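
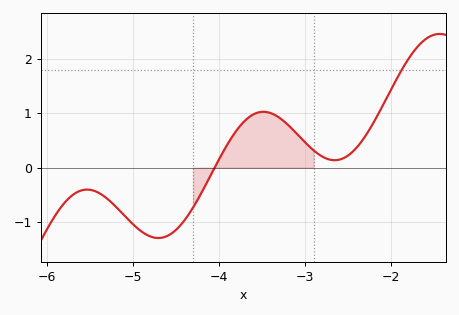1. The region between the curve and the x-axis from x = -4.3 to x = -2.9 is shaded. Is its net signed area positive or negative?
positive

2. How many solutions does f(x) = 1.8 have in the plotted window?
1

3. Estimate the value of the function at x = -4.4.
-0.973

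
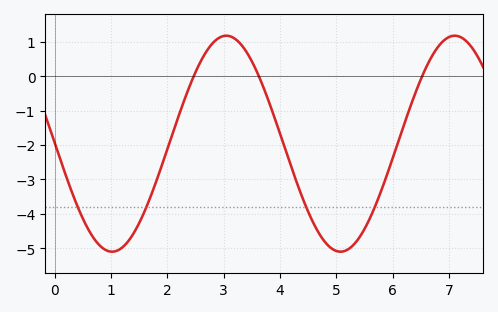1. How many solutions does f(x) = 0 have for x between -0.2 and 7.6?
3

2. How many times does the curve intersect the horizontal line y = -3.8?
4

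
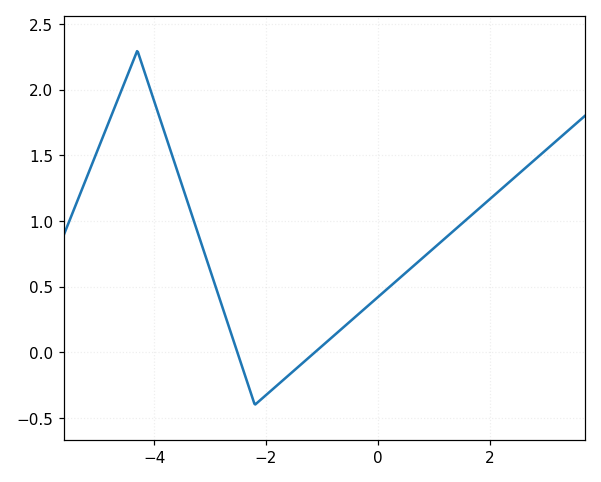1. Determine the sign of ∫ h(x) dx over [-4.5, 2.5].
positive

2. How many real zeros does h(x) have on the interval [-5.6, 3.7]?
2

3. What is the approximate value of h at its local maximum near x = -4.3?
2.3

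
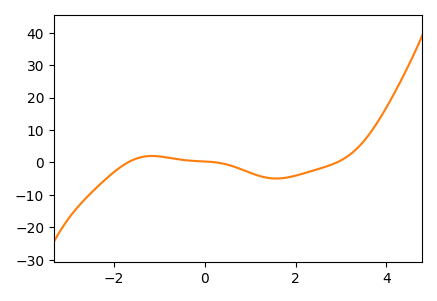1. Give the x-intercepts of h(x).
-1.6, 0.2, 3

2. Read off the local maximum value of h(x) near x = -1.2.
2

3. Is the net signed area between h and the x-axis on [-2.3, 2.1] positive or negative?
negative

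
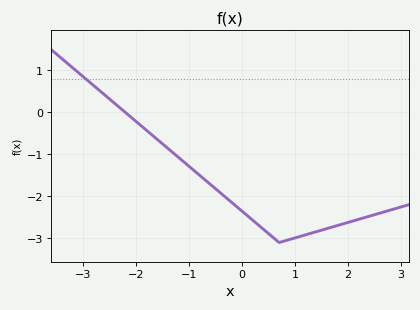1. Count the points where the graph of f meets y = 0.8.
1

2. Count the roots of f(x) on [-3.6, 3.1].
1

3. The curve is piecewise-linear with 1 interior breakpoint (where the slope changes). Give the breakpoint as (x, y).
(0.7, -3.1)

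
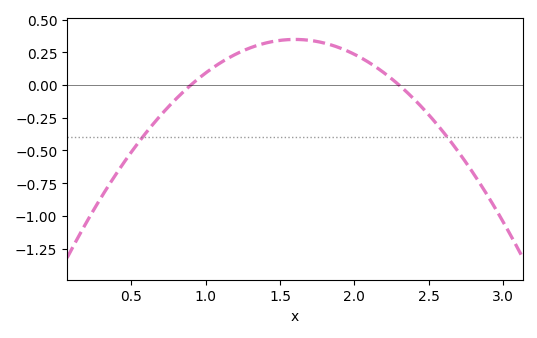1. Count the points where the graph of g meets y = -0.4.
2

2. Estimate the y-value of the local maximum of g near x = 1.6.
0.34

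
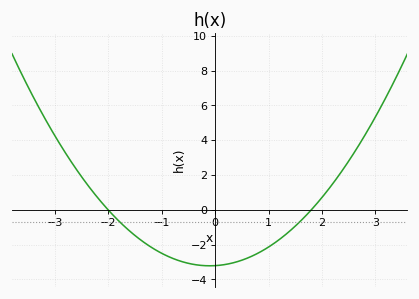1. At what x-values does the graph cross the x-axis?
-2, 1.8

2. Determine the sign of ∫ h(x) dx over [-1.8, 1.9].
negative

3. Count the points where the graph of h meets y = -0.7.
2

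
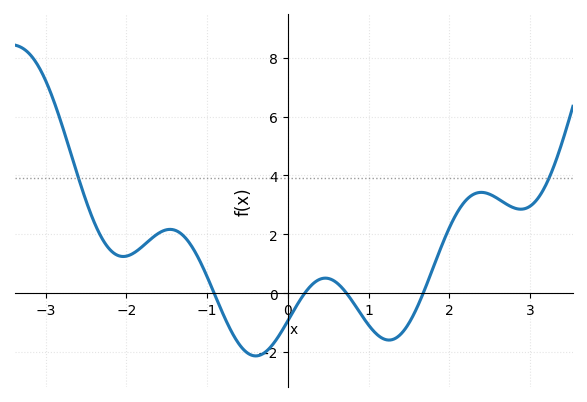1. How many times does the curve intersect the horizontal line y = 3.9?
2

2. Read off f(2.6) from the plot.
3.2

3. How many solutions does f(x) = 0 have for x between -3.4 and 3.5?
4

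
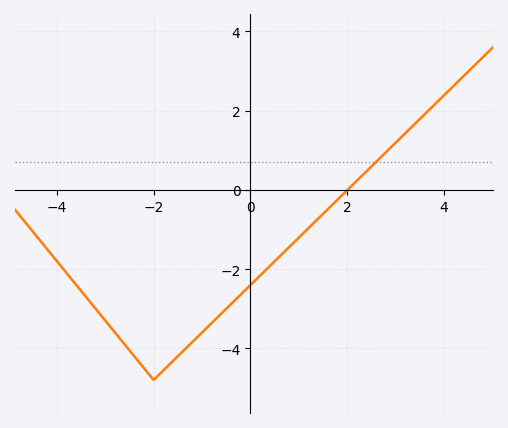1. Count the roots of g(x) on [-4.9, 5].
1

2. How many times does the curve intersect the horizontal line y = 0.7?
1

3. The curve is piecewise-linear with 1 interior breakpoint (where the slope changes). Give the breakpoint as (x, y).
(-2, -4.8)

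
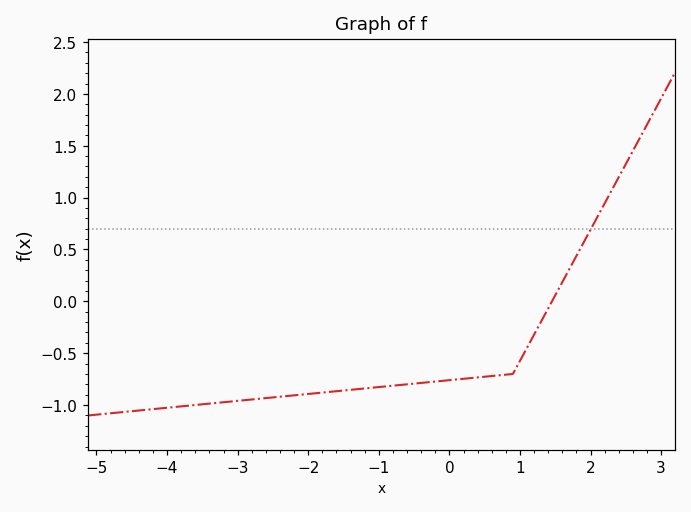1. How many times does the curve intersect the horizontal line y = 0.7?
1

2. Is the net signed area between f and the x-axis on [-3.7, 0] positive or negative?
negative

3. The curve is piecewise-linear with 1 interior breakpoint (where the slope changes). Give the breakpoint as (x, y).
(0.9, -0.7)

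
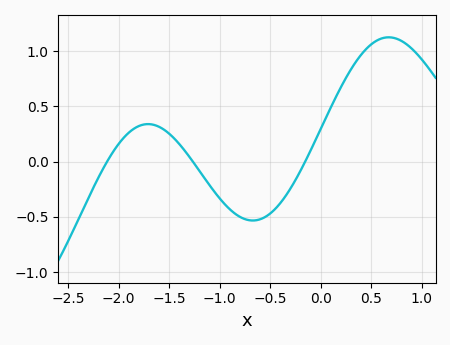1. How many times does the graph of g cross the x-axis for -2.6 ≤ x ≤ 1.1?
3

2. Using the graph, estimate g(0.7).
1.12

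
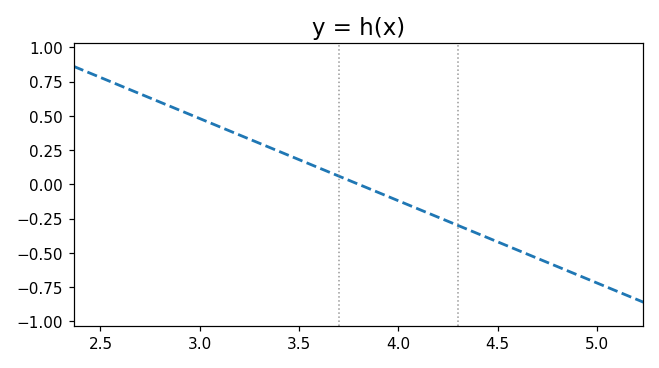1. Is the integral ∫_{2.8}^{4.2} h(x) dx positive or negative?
positive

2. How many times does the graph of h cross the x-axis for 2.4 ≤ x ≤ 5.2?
1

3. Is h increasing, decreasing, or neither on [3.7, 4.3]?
decreasing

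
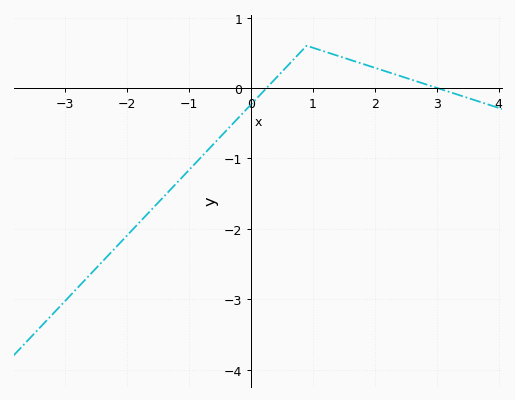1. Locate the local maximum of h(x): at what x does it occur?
0.903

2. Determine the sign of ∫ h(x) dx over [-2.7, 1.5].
negative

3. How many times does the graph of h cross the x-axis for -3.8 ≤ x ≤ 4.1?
2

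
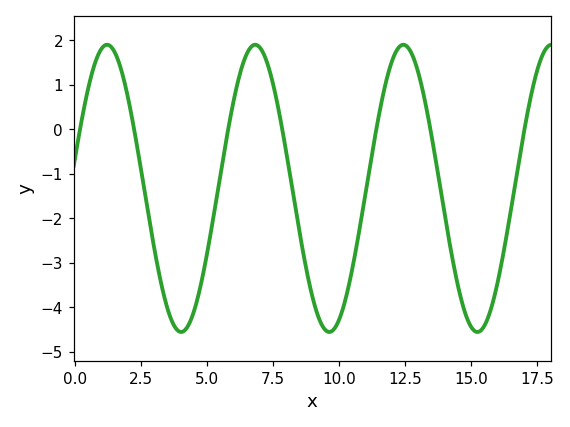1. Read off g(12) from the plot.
1.5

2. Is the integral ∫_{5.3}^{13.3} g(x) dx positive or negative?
negative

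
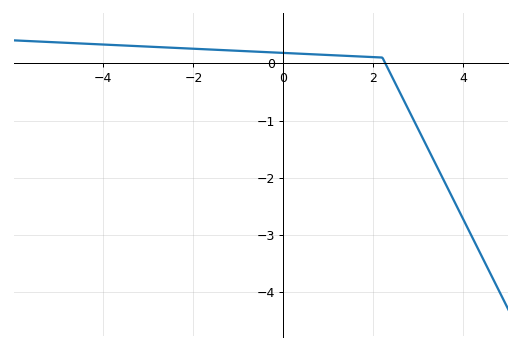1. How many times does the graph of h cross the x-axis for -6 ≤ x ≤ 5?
1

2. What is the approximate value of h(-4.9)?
0.36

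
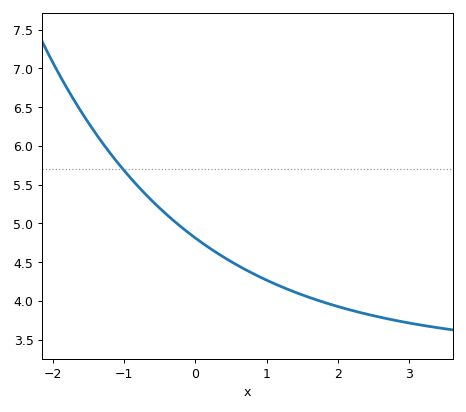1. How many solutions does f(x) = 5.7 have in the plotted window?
1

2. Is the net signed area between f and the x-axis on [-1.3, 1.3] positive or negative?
positive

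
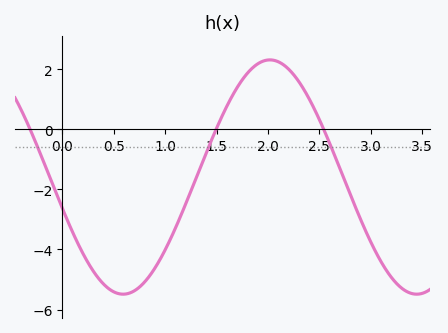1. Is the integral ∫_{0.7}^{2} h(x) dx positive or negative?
negative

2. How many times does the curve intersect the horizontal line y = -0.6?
3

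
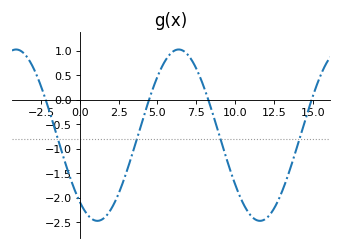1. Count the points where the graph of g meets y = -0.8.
4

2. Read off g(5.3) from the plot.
0.682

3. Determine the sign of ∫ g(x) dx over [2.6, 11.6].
negative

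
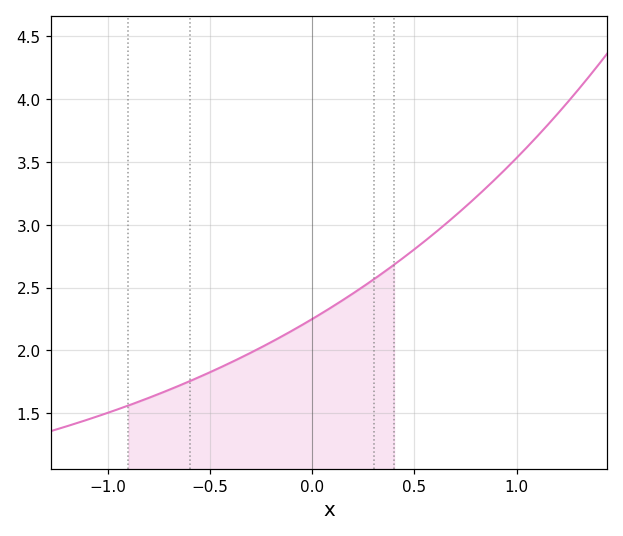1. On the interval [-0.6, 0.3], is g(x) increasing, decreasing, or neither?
increasing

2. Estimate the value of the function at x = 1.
3.55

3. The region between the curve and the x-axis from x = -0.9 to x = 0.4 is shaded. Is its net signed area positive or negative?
positive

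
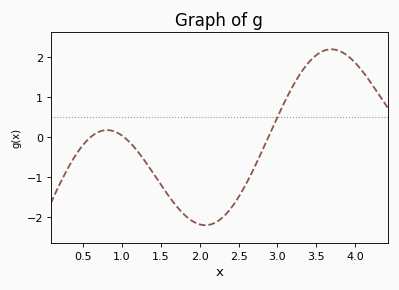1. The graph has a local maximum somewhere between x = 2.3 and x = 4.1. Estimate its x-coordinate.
3.69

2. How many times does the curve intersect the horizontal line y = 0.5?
1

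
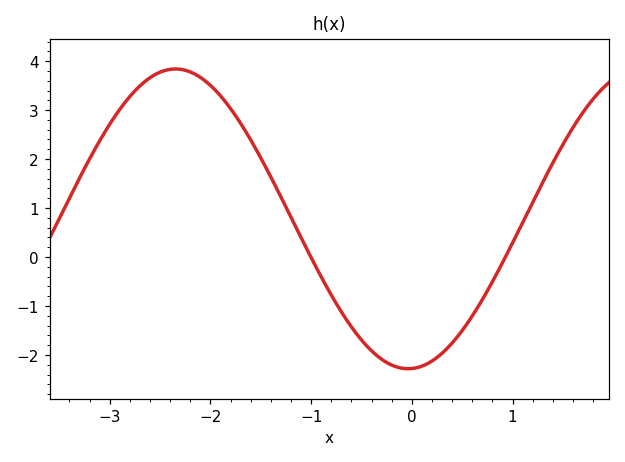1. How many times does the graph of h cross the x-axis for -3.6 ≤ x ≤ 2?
2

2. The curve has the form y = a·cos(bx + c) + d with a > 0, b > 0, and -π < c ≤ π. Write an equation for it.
y = 3.06cos(1.36x - 3.09) + 0.78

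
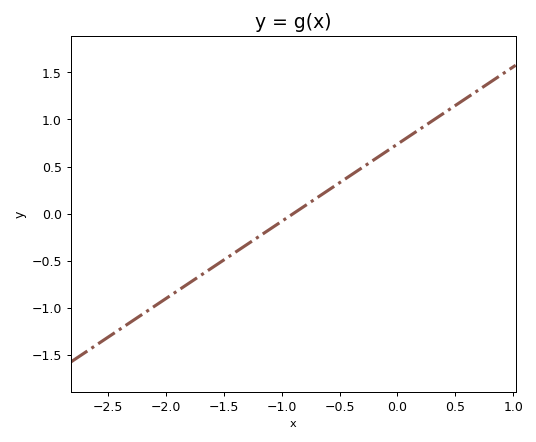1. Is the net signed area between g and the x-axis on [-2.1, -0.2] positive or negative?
negative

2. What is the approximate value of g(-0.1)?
0.65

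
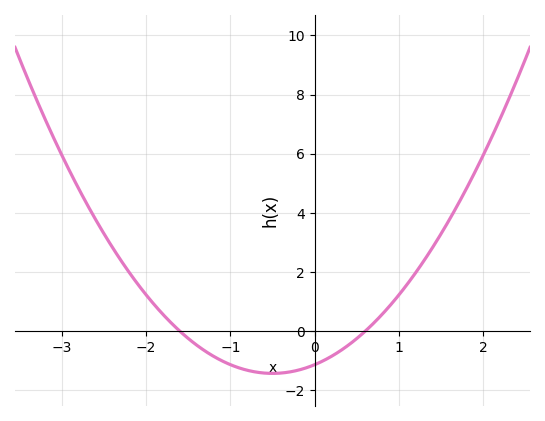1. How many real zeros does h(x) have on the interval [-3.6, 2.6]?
2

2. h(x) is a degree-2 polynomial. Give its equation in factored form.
y = 1.18(x + 1.6)(x - 0.6)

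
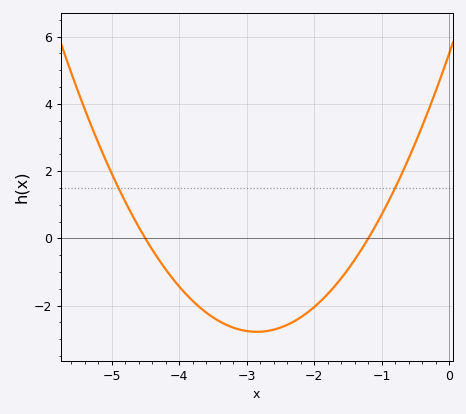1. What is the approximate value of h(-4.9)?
1.51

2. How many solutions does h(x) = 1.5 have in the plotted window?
2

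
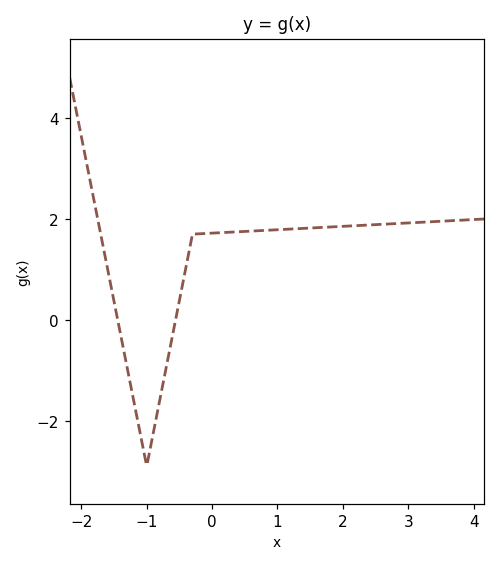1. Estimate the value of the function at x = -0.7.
-1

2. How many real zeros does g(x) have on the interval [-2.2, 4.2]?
2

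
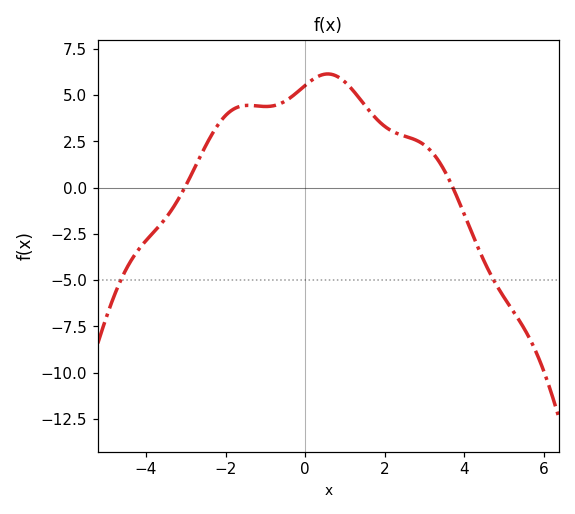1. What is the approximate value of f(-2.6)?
2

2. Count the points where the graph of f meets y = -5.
2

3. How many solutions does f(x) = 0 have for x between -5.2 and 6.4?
2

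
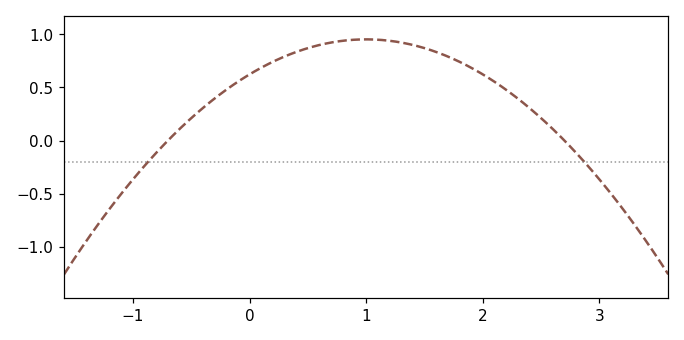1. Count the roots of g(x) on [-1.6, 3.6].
2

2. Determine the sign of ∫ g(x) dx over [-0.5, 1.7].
positive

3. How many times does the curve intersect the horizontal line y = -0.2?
2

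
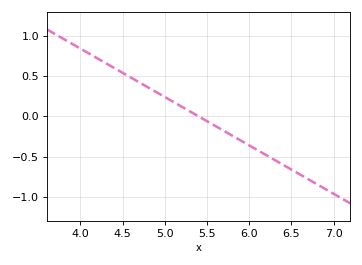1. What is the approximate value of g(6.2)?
-0.5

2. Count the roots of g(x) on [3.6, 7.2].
1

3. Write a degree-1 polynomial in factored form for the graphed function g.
y = -0.6(x - 5.4)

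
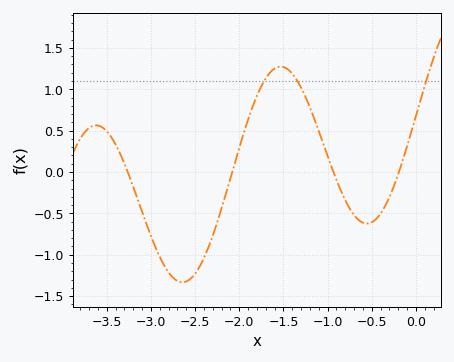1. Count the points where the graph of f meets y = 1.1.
3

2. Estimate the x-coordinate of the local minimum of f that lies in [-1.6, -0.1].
-0.555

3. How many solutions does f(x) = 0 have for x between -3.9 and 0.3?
4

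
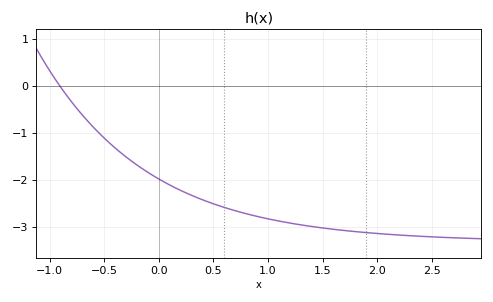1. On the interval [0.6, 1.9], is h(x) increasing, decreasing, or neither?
decreasing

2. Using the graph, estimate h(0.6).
-2.6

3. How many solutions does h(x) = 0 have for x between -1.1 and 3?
1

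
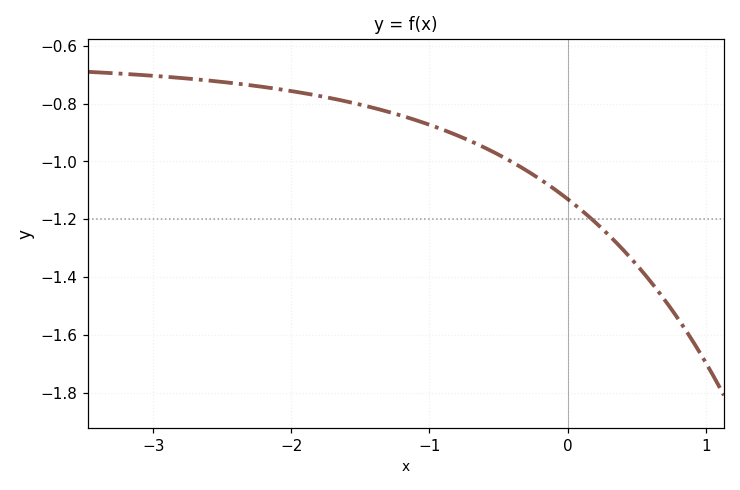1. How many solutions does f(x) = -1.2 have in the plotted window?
1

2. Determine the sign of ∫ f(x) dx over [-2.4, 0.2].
negative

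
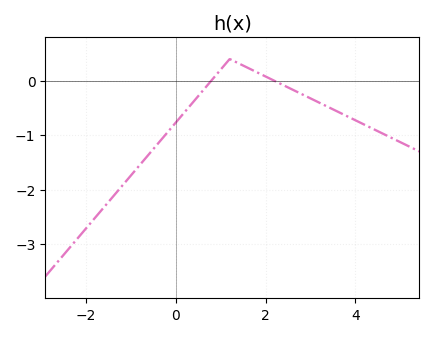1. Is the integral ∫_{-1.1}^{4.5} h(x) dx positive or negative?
negative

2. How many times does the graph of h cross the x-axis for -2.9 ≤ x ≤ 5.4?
2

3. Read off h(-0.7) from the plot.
-1.4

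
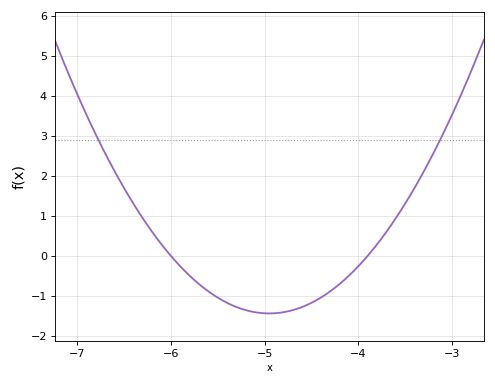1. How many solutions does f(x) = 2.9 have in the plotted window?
2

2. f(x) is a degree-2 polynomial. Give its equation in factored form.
y = 1.31(x + 6)(x + 3.9)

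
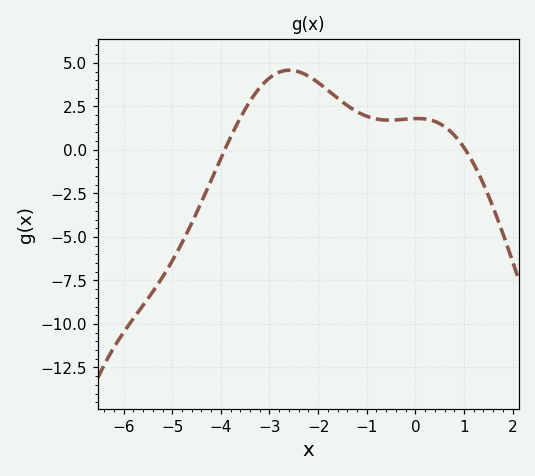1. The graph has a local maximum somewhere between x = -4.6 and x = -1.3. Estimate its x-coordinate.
-2.6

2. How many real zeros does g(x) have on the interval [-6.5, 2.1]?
2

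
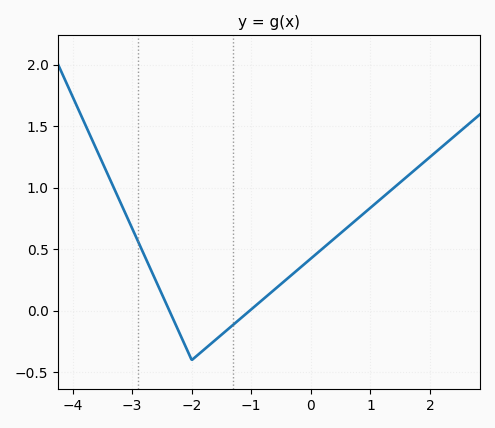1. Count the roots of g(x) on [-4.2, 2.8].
2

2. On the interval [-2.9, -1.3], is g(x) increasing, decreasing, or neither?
neither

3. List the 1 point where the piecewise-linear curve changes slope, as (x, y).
(-2, -0.4)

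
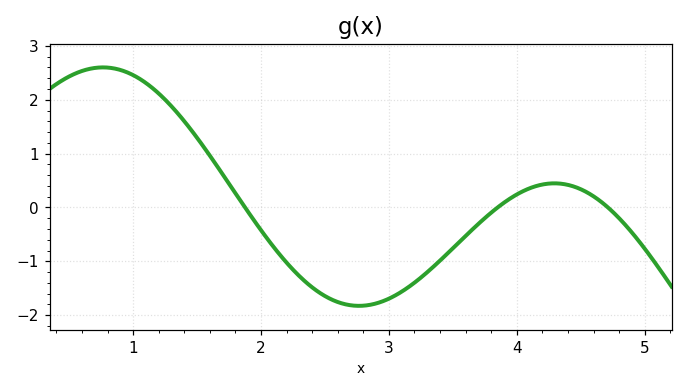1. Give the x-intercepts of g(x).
1.88, 3.85, 4.71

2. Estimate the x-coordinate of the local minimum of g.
2.77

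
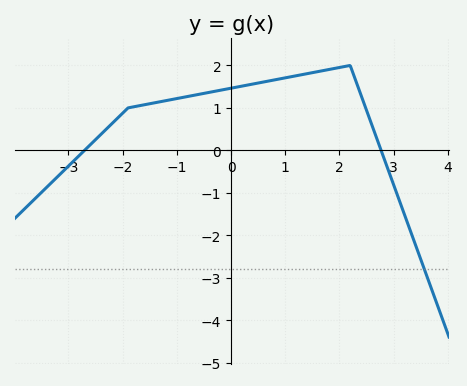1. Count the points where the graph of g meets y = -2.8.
1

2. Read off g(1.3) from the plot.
1.78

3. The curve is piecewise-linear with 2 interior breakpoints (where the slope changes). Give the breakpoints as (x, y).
(-1.9, 1); (2.2, 2)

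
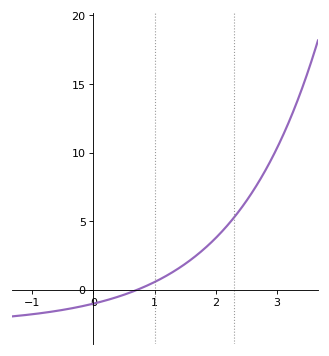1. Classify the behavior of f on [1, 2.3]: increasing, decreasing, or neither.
increasing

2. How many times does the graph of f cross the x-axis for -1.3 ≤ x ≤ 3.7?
1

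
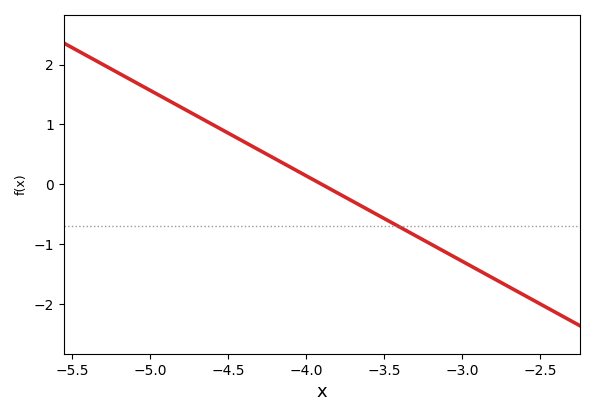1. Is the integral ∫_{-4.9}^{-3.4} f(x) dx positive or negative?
positive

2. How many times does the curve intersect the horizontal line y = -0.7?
1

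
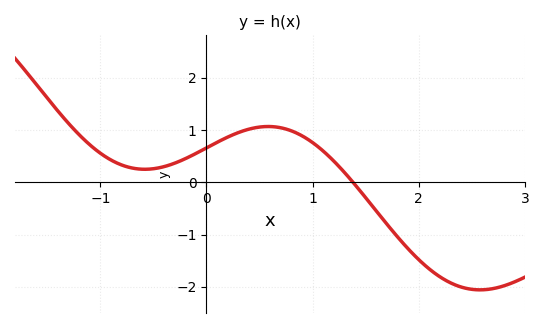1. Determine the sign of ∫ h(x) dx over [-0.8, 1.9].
positive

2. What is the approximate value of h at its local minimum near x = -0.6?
0.2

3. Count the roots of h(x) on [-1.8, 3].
1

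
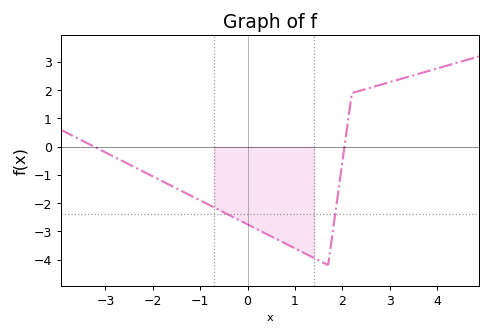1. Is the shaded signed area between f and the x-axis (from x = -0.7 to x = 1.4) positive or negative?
negative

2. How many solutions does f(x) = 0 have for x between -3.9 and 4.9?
2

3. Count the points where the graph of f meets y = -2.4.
2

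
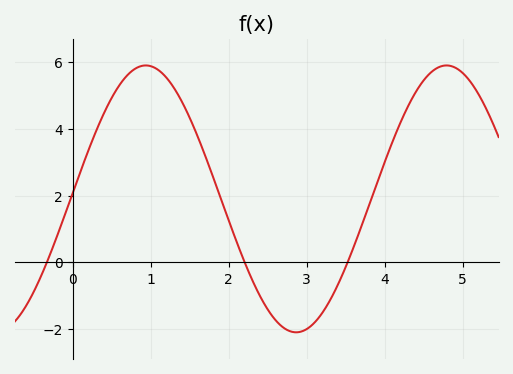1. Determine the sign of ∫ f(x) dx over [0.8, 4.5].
positive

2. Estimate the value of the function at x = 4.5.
5.4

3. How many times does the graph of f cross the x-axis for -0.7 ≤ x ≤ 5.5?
3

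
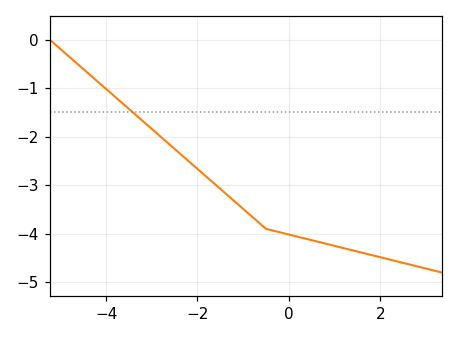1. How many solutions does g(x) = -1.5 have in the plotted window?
1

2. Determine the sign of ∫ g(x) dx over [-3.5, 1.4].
negative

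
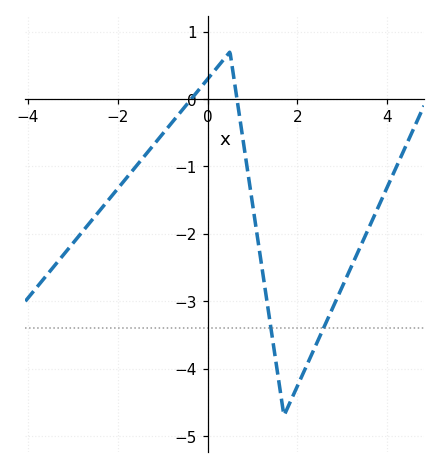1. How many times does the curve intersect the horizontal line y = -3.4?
2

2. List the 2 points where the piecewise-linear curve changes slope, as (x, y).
(0.5, 0.7); (1.7, -4.7)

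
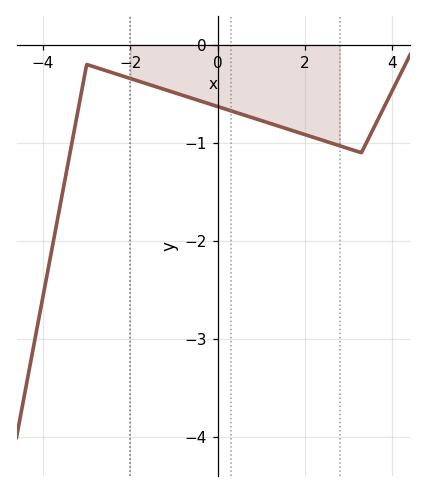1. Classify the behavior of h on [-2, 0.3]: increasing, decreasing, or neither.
decreasing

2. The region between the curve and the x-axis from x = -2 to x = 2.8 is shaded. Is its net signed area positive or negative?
negative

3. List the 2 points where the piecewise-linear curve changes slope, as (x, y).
(-3, -0.2); (3.3, -1.1)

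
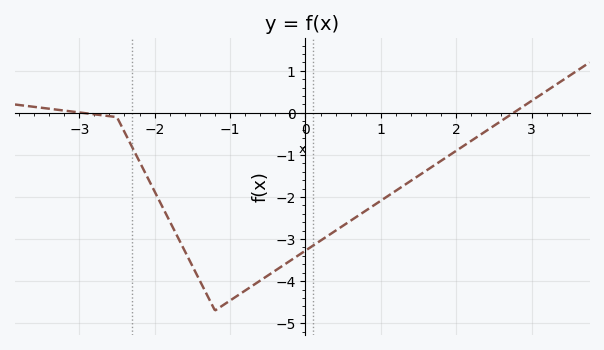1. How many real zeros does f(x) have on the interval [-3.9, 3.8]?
2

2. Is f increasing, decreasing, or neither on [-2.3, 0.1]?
neither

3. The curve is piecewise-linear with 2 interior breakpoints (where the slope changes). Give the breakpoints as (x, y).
(-2.5, -0.1); (-1.2, -4.7)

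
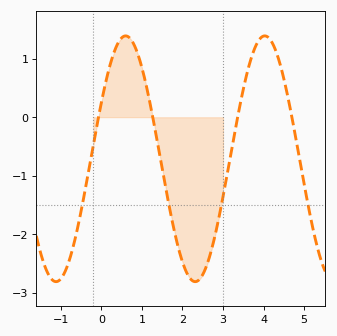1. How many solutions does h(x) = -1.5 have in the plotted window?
4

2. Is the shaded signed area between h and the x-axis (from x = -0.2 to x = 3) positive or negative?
negative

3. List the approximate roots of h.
-0.1, 1.3, 3.4, 4.7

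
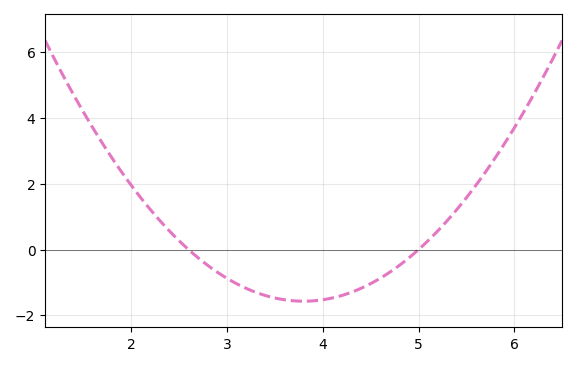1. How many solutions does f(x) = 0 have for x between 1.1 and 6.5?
2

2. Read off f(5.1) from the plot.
0.2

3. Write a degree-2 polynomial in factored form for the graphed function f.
y = 1.09(x - 2.6)(x - 5)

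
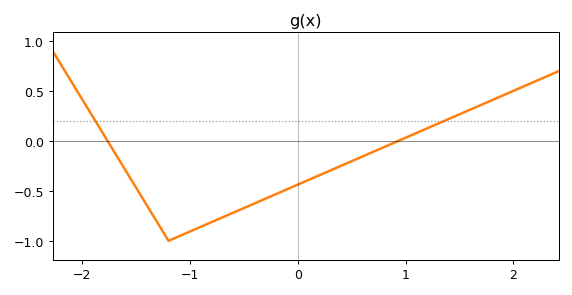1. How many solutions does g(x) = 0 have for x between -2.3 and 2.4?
2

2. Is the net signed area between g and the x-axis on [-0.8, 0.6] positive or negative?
negative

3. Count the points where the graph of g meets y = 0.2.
2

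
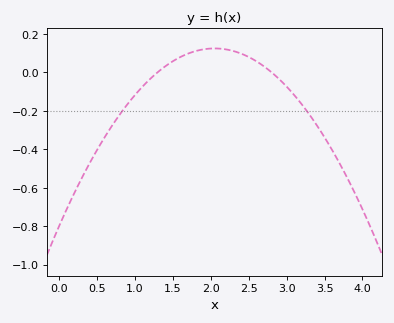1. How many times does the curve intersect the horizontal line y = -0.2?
2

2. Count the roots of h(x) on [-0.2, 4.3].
2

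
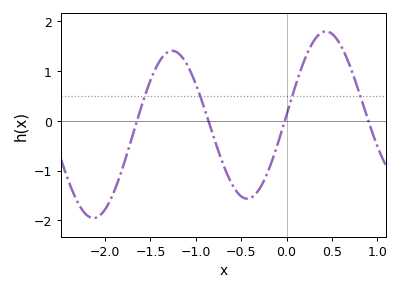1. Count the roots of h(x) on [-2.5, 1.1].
4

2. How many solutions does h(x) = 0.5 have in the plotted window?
4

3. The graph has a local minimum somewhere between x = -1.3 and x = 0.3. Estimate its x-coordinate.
-0.434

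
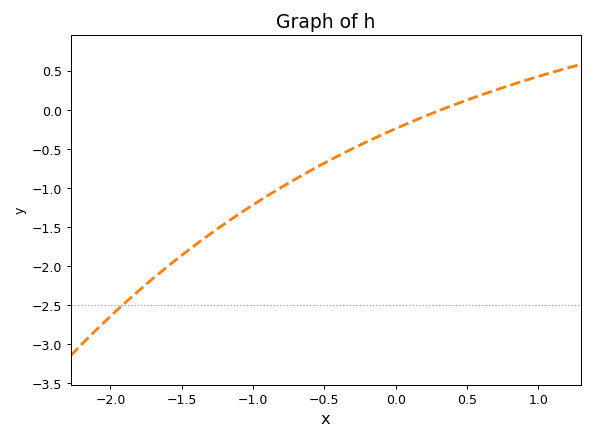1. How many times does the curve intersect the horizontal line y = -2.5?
1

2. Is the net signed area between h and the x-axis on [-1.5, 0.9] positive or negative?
negative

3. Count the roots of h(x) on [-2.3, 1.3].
1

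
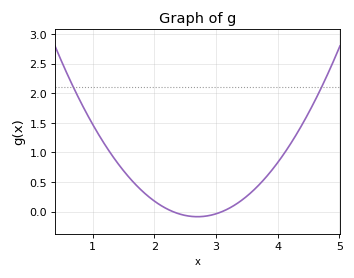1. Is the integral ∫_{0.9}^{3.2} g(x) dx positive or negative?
positive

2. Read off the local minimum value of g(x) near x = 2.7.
-0.1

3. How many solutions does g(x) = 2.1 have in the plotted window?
2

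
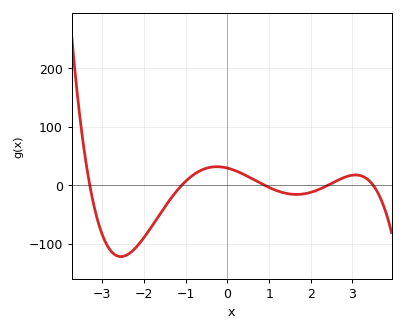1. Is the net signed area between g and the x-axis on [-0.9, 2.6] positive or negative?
positive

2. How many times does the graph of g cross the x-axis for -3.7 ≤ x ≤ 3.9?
5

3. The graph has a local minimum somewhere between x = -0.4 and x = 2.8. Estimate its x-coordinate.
1.6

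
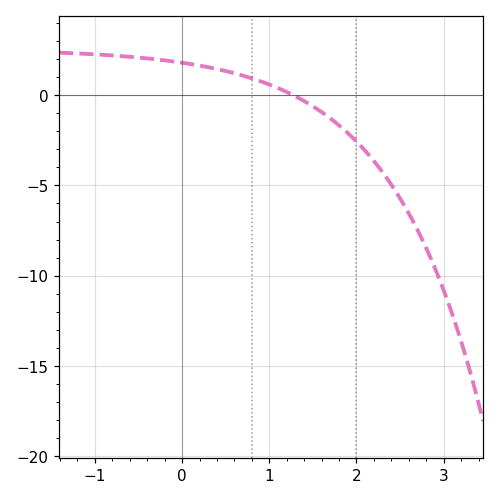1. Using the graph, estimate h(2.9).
-9.59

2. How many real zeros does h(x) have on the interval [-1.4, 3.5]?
1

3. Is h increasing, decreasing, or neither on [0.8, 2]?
decreasing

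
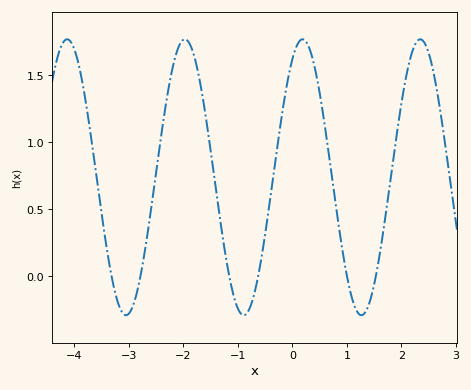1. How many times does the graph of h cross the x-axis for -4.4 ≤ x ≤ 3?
6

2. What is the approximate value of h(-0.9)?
-0.29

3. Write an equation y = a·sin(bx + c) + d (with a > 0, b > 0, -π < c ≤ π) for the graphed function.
y = 1.03sin(2.91x + 1.03) + 0.74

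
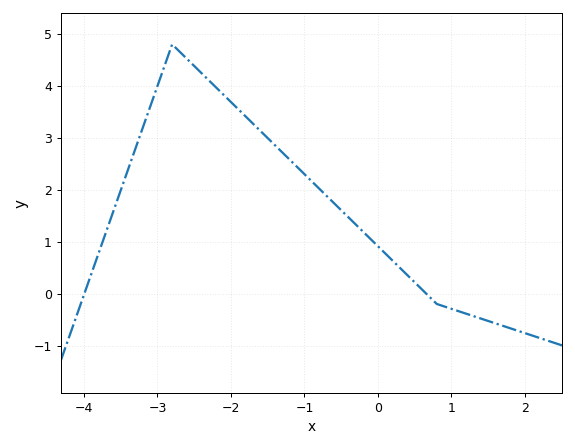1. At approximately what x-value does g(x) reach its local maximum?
-2.8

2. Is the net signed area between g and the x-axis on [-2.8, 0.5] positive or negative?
positive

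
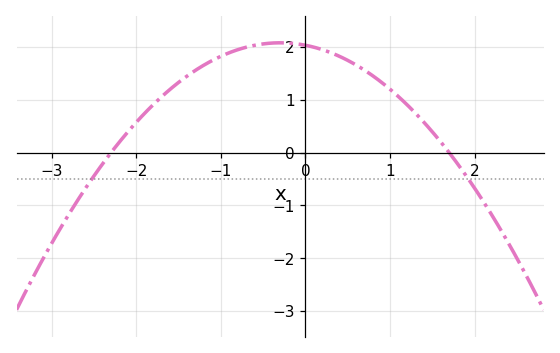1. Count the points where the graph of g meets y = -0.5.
2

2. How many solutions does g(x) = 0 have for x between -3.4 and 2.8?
2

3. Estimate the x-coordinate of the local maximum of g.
-0.3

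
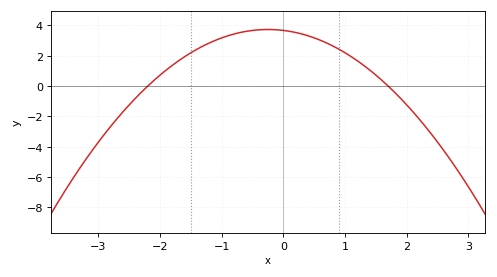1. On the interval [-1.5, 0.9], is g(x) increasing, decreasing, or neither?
neither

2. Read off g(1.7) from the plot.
0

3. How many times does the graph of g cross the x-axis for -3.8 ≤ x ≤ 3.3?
2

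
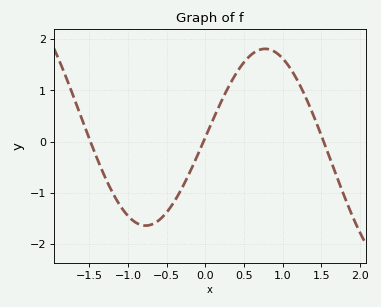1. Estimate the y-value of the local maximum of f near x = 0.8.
1.81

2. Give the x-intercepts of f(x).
-1.49, -0.024, 1.53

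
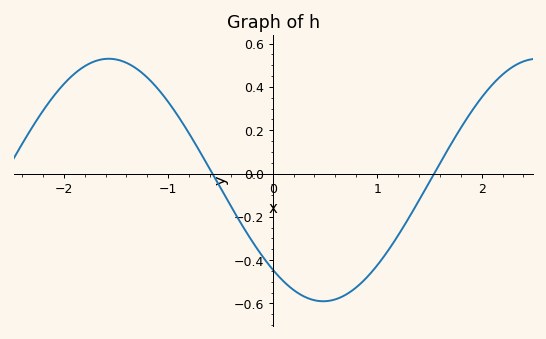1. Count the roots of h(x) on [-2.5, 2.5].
2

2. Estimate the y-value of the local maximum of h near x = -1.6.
0.52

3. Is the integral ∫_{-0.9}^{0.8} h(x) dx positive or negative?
negative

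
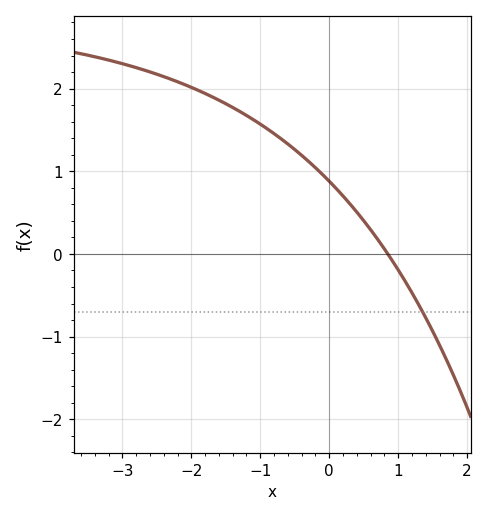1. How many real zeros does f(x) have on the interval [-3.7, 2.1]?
1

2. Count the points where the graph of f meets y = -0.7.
1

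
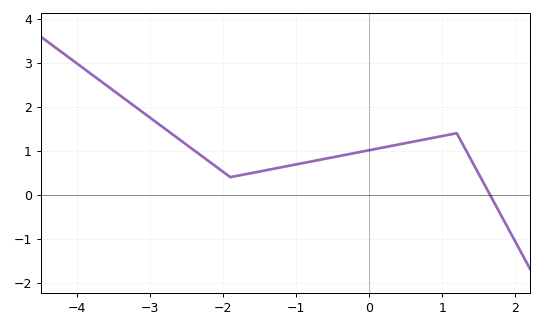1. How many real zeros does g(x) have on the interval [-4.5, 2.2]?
1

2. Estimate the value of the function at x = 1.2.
1.4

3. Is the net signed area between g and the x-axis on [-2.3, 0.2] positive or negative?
positive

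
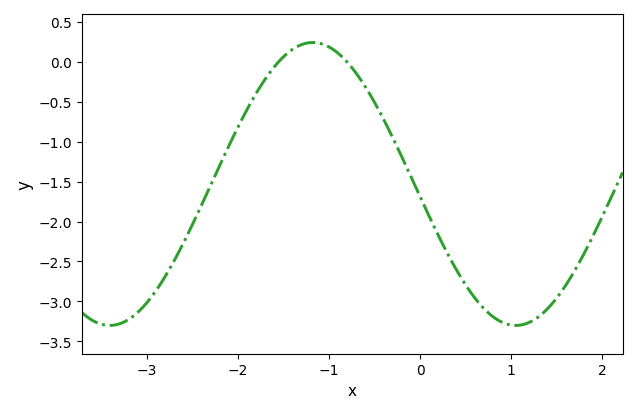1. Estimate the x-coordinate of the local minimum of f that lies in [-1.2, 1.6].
1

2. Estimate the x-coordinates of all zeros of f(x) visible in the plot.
-1.6, -0.8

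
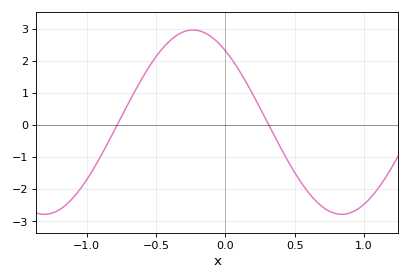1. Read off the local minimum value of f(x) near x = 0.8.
-2.8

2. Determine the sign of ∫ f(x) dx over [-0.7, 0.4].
positive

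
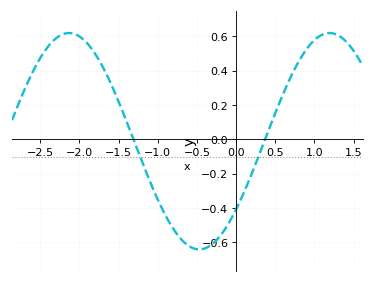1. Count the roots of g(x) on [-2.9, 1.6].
2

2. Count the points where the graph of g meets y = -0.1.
2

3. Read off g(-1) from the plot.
-0.34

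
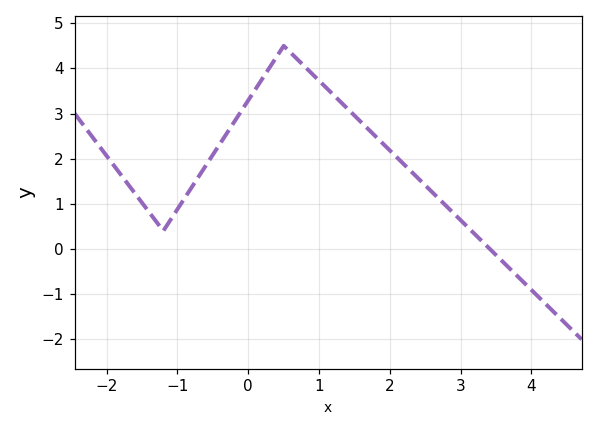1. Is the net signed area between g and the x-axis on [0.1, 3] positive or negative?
positive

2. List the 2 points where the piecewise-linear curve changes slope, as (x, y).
(-1.2, 0.4); (0.5, 4.5)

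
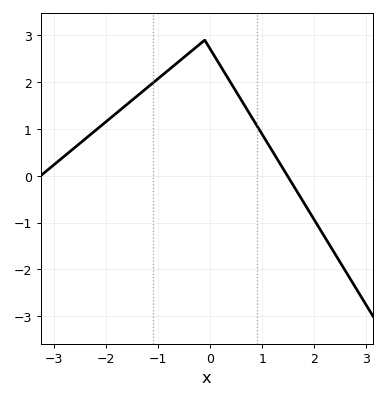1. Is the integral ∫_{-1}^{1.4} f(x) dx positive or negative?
positive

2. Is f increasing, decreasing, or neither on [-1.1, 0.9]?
neither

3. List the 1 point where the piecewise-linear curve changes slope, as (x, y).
(-0.1, 2.9)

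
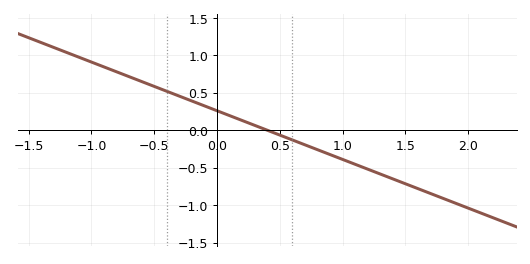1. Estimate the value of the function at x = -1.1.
0.975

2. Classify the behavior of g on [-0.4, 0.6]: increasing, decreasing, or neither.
decreasing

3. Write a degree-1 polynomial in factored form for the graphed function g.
y = -0.65(x - 0.4)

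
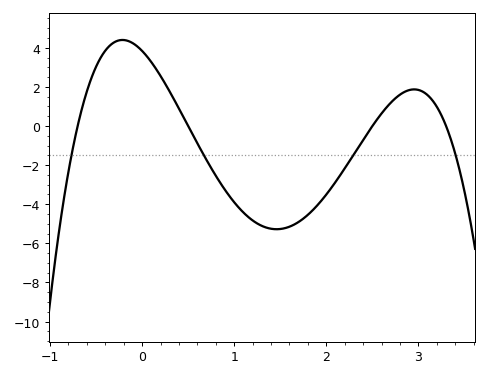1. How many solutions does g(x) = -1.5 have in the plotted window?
4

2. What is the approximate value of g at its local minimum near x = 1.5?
-5.2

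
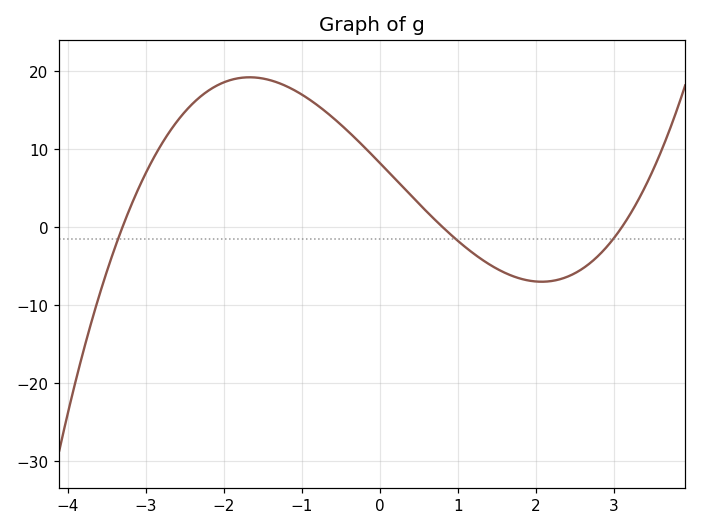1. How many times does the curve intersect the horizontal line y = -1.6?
3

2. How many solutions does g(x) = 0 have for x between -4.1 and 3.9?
3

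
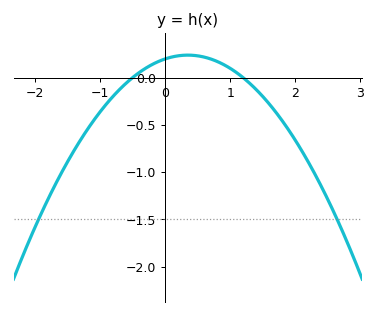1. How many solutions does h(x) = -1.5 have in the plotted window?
2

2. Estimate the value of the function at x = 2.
-0.65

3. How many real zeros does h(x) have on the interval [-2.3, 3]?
2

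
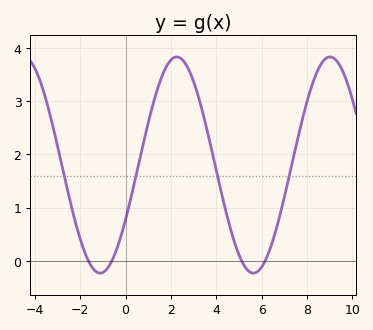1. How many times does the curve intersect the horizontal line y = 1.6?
4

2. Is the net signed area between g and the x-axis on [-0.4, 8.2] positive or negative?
positive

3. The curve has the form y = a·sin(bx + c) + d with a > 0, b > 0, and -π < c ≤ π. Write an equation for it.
y = 2.03sin(0.93x - 0.53) + 1.8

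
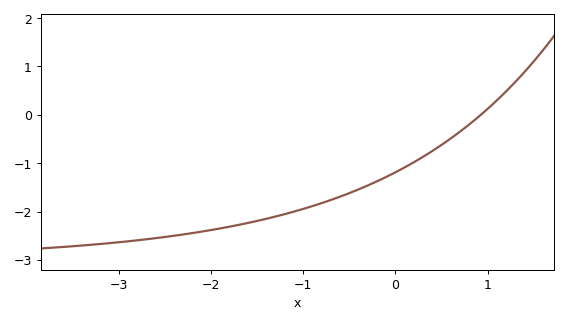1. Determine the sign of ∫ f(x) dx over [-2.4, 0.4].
negative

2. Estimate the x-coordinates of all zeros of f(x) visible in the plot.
0.927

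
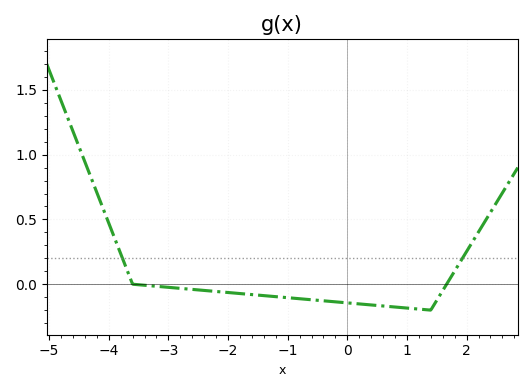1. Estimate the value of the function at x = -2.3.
-0.05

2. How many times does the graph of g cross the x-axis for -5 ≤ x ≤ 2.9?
2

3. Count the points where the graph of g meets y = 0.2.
2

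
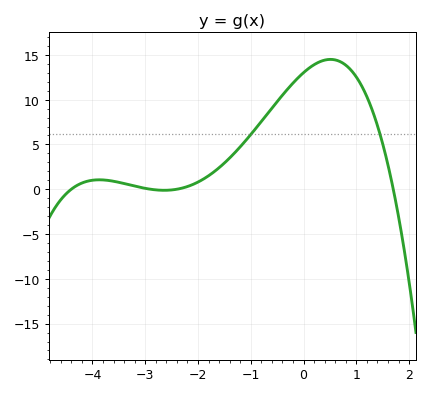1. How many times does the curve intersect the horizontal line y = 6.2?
2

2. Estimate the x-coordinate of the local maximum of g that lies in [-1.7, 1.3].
0.512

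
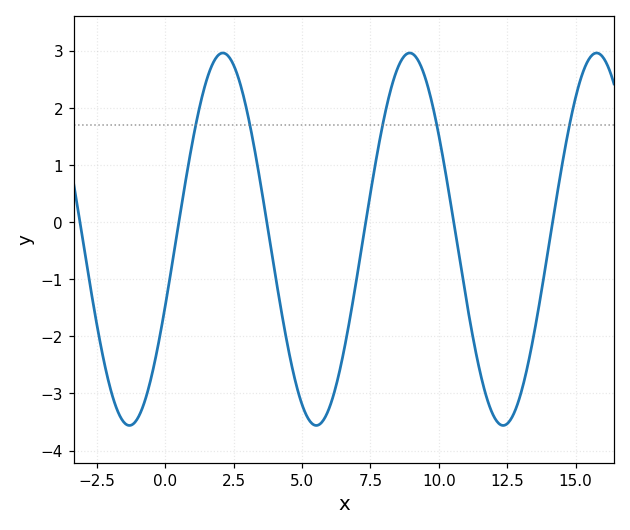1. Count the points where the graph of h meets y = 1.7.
5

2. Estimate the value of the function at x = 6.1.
-3.11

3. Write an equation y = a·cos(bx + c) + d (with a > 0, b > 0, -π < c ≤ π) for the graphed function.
y = 3.26cos(0.92x - 1.94) - 0.3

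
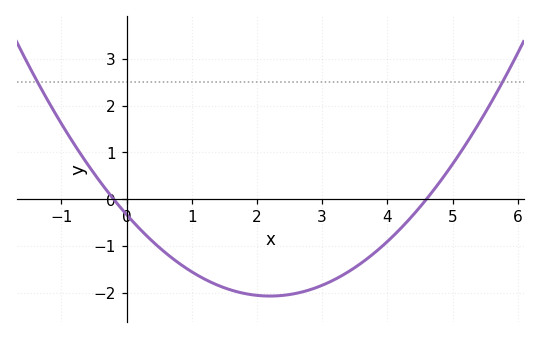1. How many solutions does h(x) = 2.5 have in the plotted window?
2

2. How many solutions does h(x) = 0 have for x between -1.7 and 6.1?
2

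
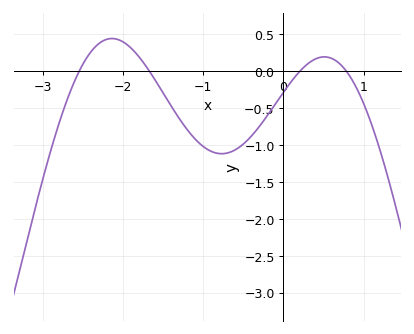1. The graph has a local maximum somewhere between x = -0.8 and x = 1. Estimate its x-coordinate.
0.5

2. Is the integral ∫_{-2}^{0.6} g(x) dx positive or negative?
negative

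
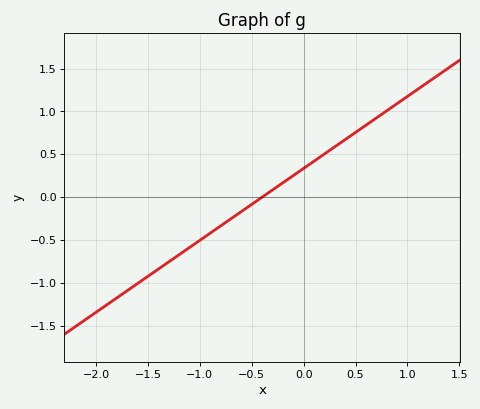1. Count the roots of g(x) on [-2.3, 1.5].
1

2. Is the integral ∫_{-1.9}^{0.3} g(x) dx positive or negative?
negative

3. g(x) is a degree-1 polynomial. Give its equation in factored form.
y = 0.84(x + 0.4)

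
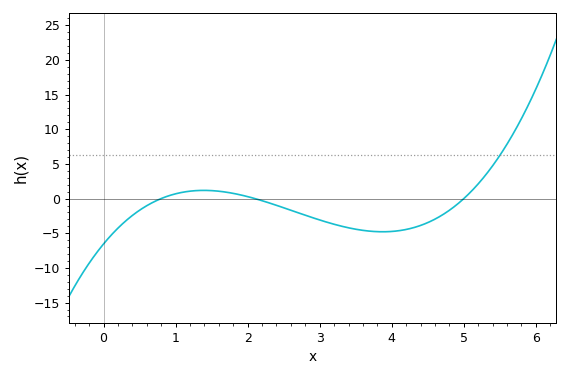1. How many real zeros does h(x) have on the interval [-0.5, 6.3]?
3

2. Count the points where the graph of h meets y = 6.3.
1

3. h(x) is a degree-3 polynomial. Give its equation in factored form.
y = 0.78(x - 0.8)(x - 2.1)(x - 5)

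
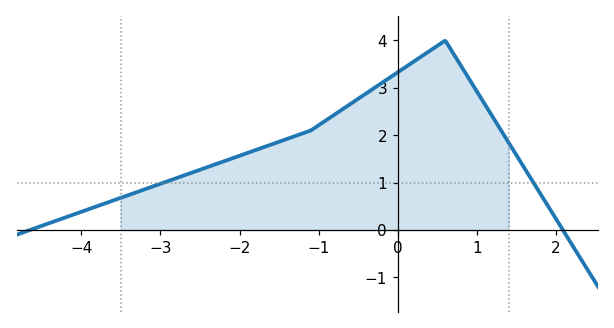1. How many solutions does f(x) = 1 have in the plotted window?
2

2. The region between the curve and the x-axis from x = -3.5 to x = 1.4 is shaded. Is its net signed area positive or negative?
positive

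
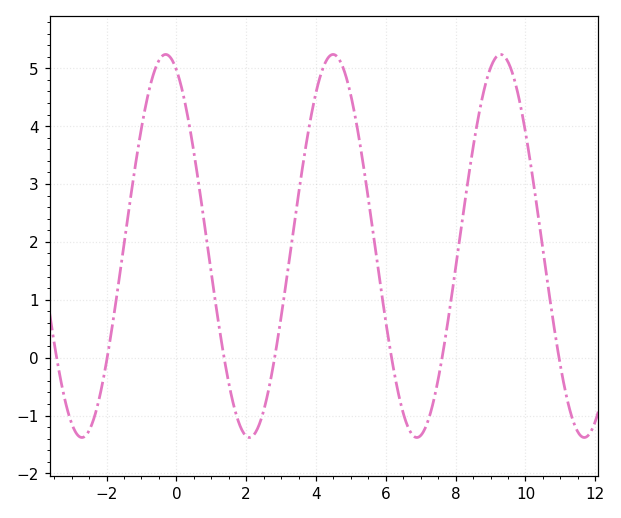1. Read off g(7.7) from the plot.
0.3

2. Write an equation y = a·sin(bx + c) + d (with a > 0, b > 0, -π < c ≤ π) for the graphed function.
y = 3.31sin(1.3x + 2) + 1.93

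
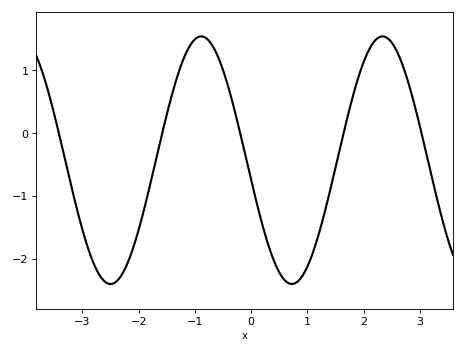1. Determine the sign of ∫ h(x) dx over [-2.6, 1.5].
negative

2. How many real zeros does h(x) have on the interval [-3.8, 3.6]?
5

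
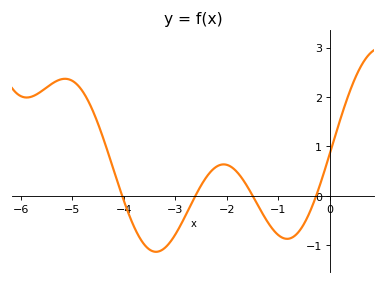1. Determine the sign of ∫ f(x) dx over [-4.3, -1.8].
negative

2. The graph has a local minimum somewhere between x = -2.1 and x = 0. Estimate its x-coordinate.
-0.83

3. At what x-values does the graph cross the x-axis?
-4.03, -2.61, -1.5, -0.268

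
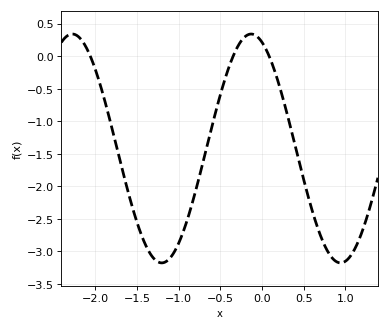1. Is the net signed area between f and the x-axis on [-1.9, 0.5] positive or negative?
negative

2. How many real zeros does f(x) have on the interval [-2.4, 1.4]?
3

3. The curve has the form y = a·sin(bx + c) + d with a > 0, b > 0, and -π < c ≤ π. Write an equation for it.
y = 1.76sin(2.9x + 2) - 1.42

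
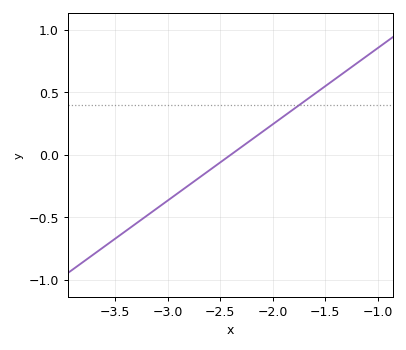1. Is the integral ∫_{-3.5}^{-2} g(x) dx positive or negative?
negative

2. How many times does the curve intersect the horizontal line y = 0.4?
1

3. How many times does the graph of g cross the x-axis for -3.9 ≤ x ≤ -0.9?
1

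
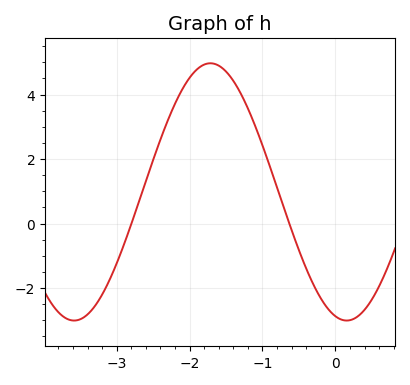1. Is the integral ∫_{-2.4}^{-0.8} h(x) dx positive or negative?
positive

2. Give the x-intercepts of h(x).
-2.8, -0.632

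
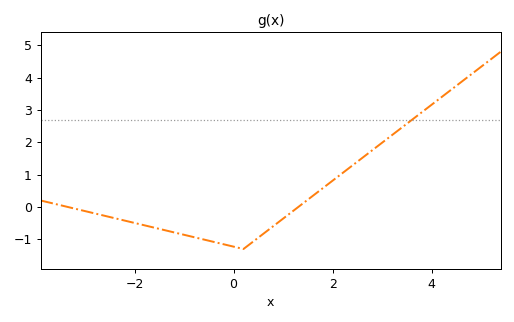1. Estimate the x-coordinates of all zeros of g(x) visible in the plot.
-3.4, 1.4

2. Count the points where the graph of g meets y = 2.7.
1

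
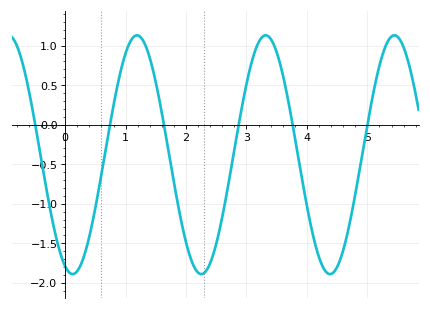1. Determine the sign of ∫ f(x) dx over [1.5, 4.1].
negative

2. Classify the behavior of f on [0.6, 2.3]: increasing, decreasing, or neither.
neither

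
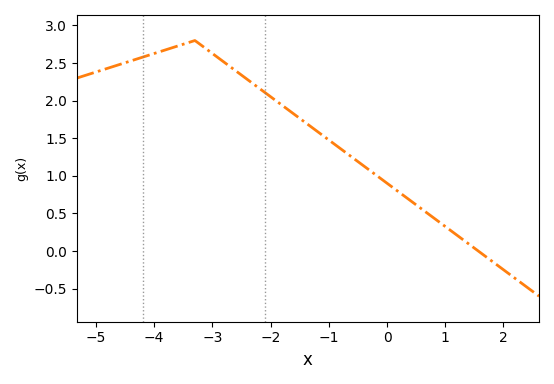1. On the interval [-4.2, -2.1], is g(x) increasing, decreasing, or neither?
neither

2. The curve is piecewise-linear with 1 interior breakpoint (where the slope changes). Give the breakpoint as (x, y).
(-3.3, 2.8)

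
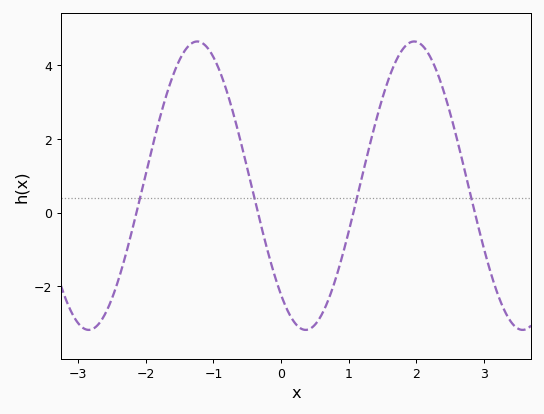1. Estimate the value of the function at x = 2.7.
1.24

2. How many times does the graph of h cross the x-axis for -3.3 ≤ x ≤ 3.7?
4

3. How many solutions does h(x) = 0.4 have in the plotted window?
4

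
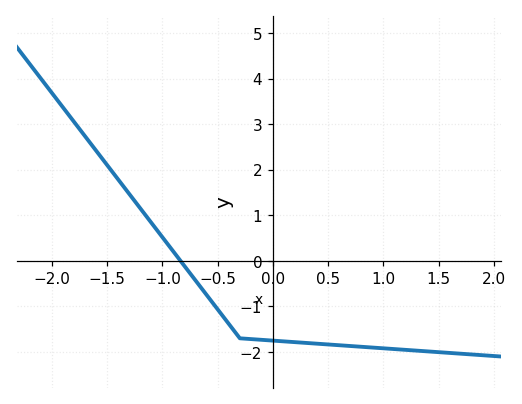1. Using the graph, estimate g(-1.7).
2.73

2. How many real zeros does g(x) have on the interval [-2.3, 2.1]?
1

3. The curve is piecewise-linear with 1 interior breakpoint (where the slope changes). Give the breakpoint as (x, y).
(-0.3, -1.7)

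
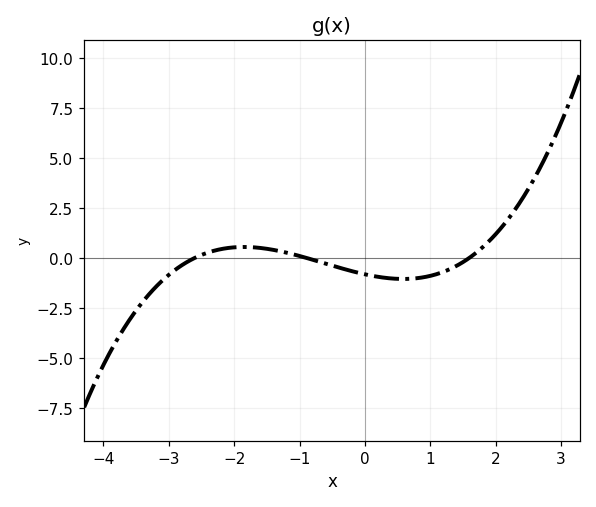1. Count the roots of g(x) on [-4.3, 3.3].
3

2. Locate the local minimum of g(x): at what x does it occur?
0.585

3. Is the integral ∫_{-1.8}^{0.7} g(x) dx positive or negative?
negative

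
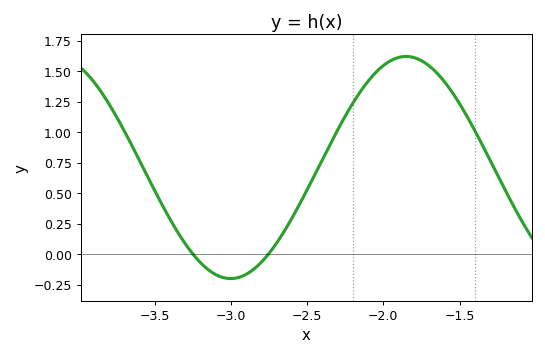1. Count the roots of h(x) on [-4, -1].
2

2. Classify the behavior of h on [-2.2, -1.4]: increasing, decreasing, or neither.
neither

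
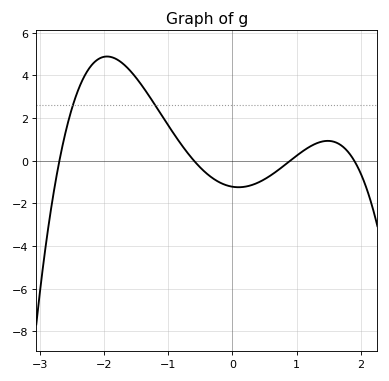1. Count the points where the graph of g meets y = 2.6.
2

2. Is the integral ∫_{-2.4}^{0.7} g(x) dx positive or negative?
positive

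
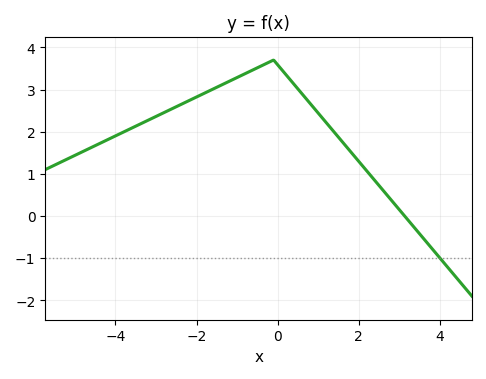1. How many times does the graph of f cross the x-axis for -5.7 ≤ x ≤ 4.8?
1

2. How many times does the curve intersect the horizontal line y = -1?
1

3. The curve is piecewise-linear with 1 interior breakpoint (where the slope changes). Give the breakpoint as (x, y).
(-0.1, 3.7)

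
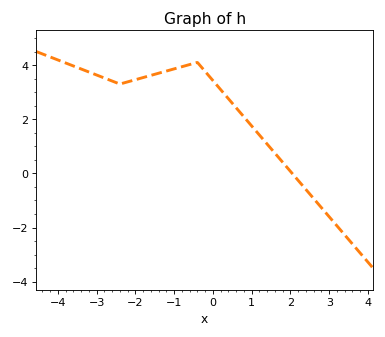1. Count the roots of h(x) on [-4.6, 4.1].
1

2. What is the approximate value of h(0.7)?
2.2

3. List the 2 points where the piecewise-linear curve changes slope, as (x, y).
(-2.4, 3.3); (-0.4, 4.1)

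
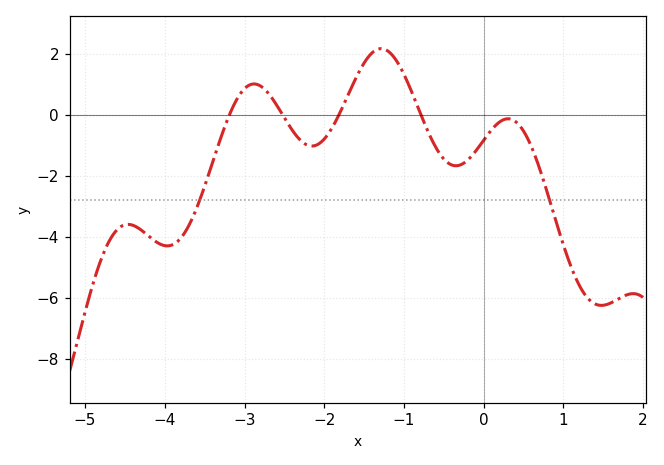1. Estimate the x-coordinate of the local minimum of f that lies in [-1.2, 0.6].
-0.3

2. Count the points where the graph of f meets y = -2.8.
2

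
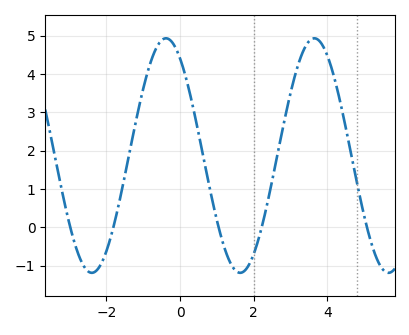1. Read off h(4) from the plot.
4.47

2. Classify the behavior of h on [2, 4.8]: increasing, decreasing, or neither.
neither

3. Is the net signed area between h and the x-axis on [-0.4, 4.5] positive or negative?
positive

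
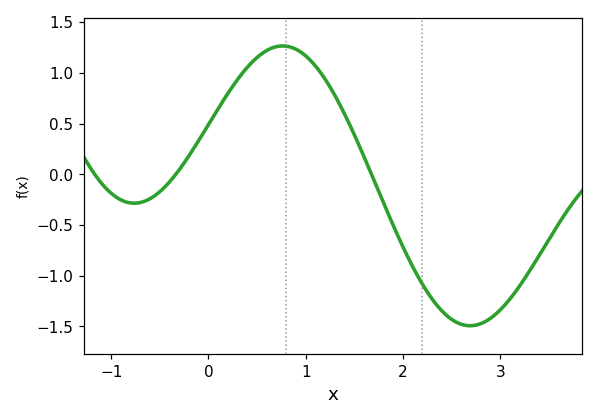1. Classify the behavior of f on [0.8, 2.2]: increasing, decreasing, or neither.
decreasing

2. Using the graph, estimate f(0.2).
0.797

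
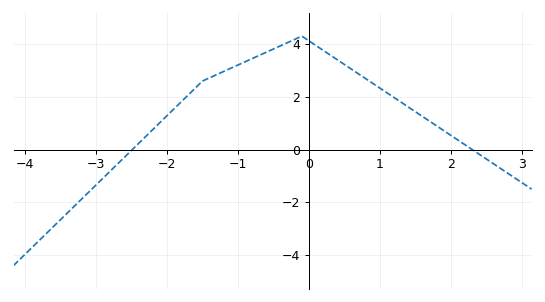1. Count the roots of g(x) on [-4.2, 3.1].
2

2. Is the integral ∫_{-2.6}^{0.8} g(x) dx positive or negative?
positive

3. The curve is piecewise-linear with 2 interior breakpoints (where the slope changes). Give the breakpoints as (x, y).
(-1.5, 2.6); (-0.1, 4.3)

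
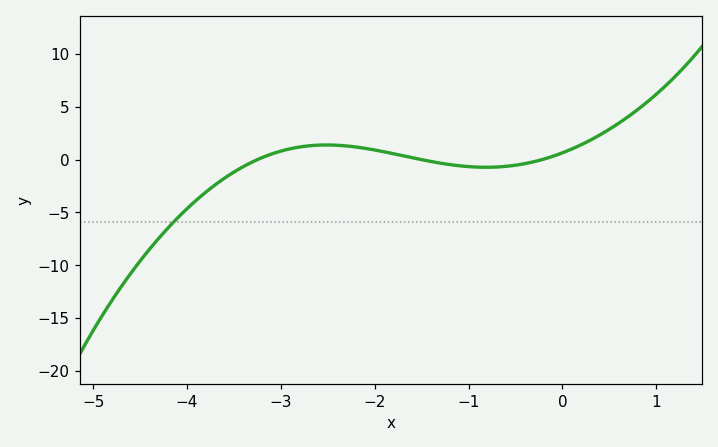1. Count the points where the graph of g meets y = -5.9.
1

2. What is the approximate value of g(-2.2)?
1.18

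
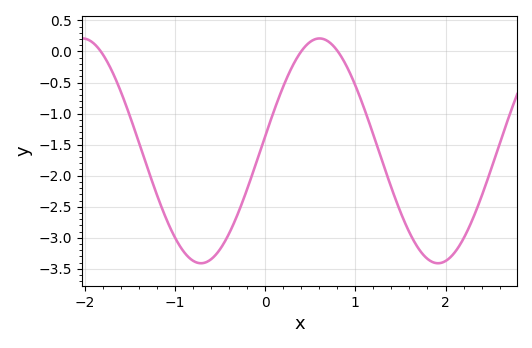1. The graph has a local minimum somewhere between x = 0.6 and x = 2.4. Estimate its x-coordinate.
1.92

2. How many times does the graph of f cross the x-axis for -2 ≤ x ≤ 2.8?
3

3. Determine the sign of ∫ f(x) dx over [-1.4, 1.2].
negative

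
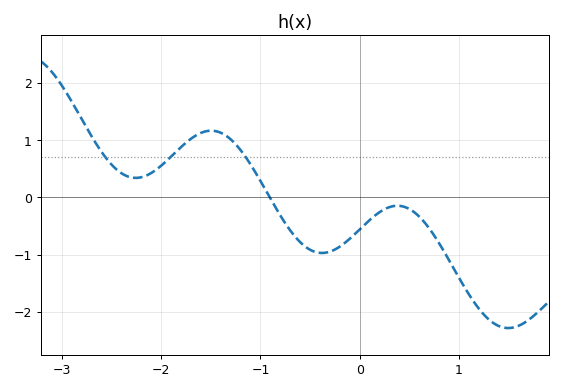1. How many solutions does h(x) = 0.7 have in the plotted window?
3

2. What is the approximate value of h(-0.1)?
-0.723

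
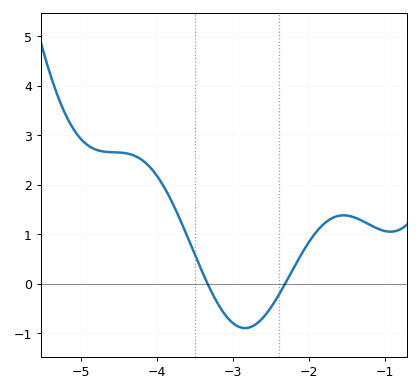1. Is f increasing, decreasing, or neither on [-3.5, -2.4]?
neither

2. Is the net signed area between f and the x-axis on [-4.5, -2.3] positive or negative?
positive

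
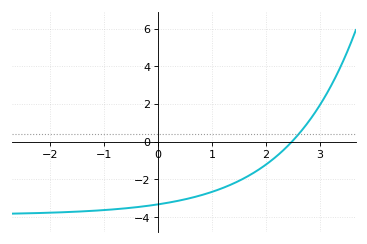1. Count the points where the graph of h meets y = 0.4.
1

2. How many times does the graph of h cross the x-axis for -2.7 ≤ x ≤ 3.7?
1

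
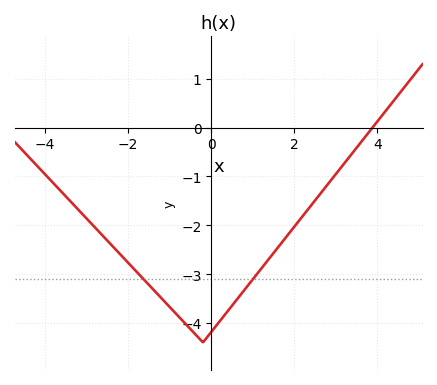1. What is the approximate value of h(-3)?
-1.9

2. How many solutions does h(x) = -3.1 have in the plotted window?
2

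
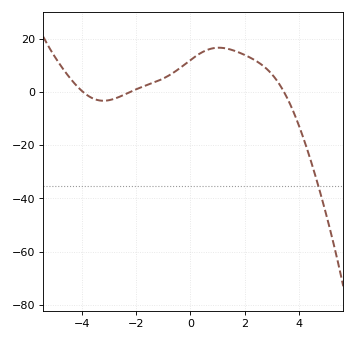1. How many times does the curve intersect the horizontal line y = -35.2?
1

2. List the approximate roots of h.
-4, -2.2, 3.4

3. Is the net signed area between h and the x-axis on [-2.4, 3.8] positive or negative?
positive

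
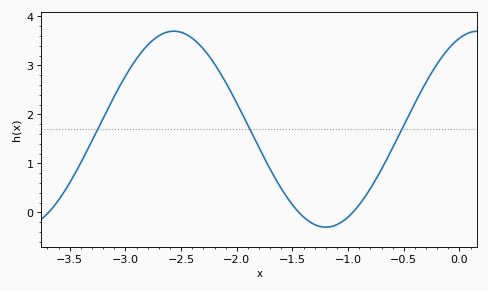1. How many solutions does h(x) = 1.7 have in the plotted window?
3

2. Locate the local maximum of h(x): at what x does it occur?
-2.57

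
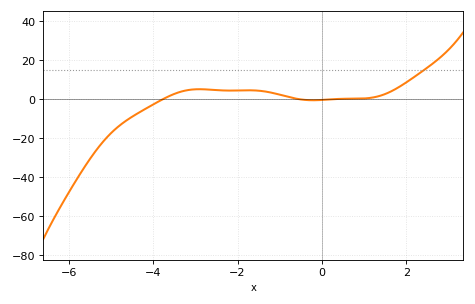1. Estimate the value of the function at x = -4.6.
-10.3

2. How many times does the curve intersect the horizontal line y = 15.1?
1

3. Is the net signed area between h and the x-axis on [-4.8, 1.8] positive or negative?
positive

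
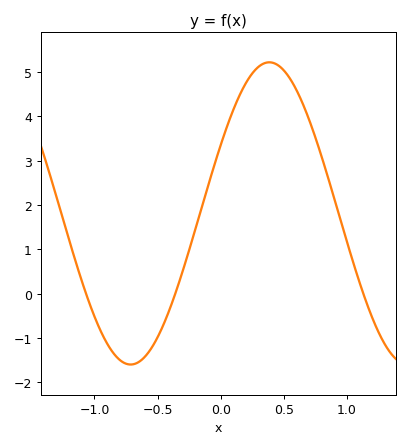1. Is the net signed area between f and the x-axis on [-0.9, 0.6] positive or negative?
positive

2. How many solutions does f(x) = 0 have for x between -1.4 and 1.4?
3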